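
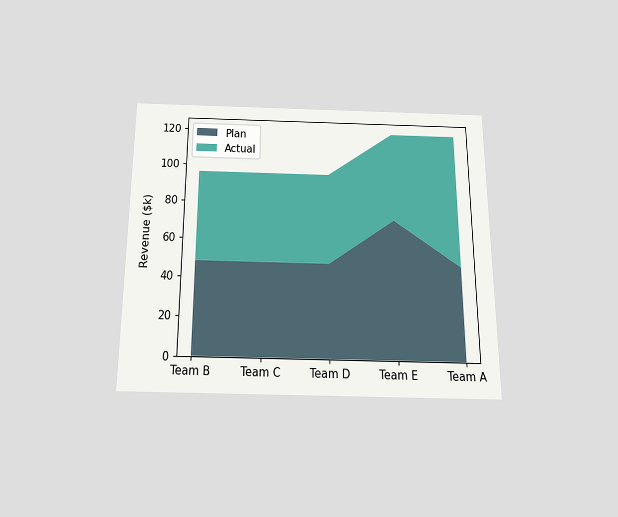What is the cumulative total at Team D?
The chart is viewed slightly from below. The stacked total at Team D reaches $96k.

$96k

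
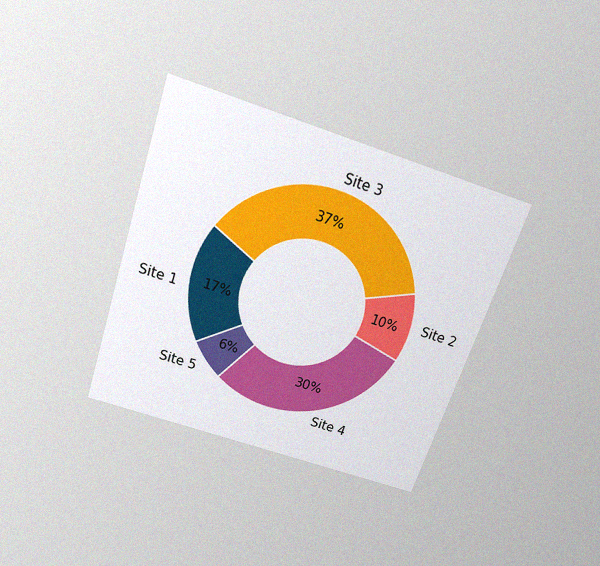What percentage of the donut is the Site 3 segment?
37%

The chart is tilted about 19° clockwise and viewed slightly from above, with some photo noise. The Site 3 segment takes up 37% of the ring.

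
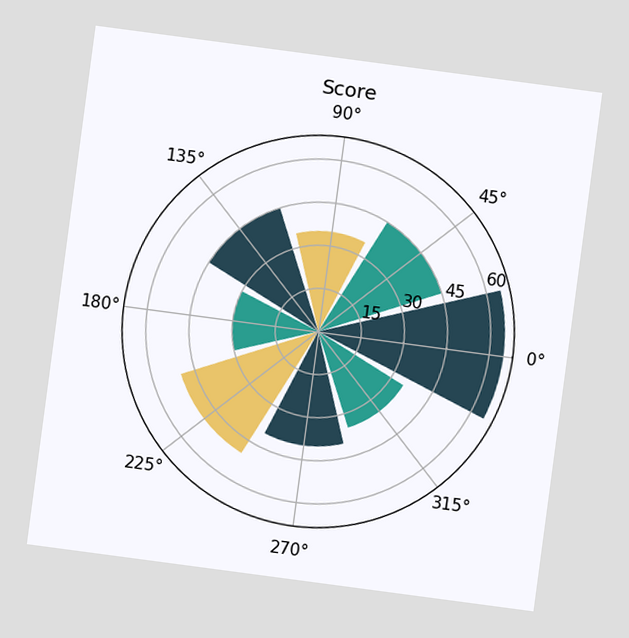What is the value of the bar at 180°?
30

The chart is tilted about 8° clockwise. The bar at 180° reaches 30 on the radial axis.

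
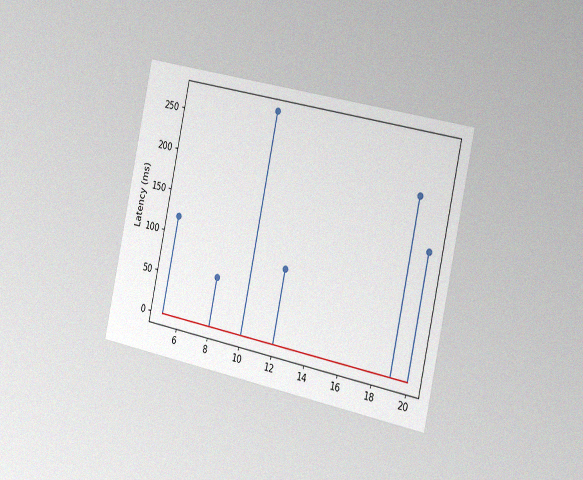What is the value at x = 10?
The chart is tilted about 12° clockwise and viewed slightly from the right, with some photo noise. The stem at x=10 reaches 270ms.

270ms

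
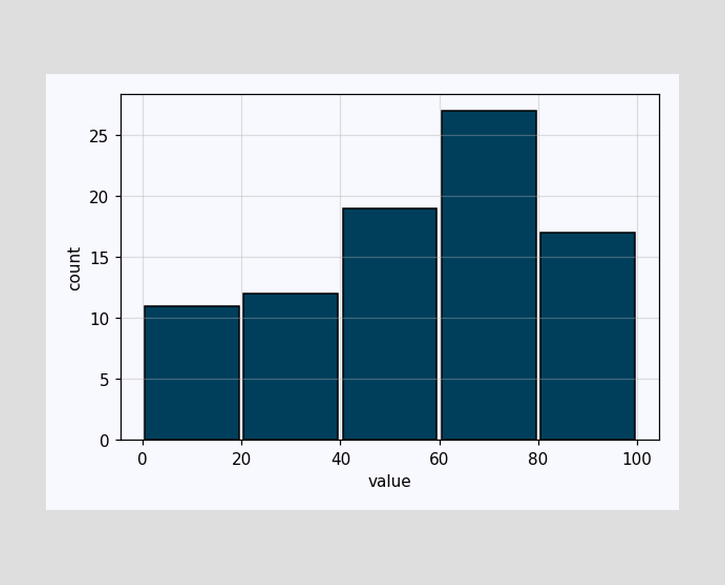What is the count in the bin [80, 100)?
17

The [80, 100) bin has height 17.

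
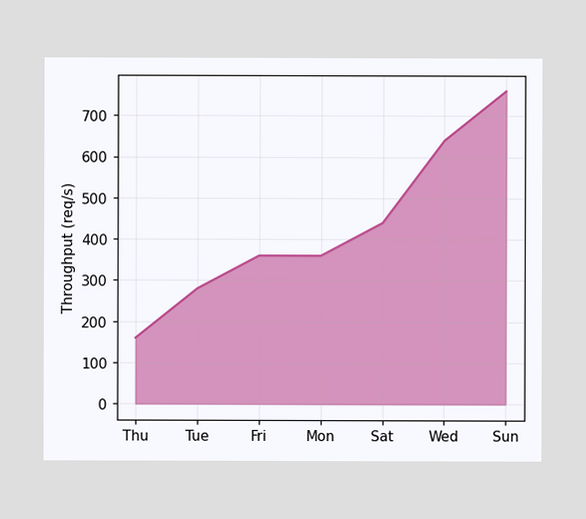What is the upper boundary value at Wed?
640req/s

At Wed the upper boundary is at 640req/s.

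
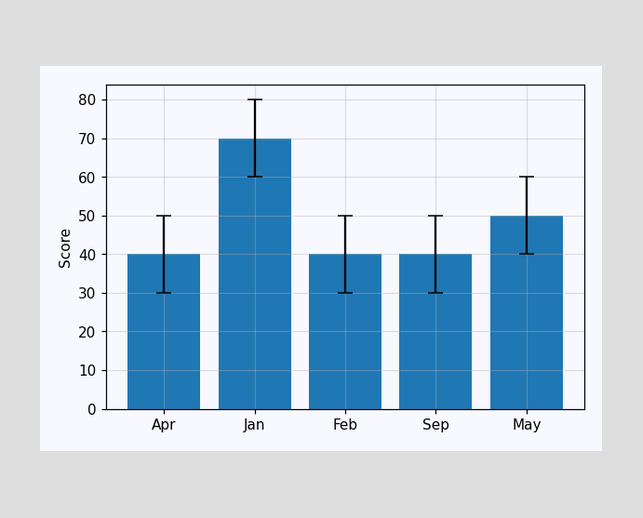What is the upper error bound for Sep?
The Sep bar's upper whisker reaches 50.

50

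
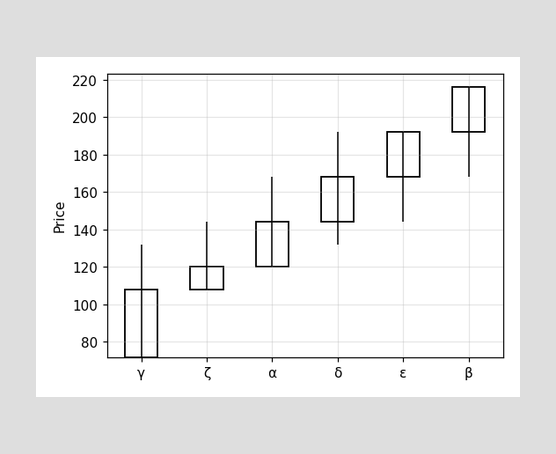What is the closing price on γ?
108

The γ candle closes at 108.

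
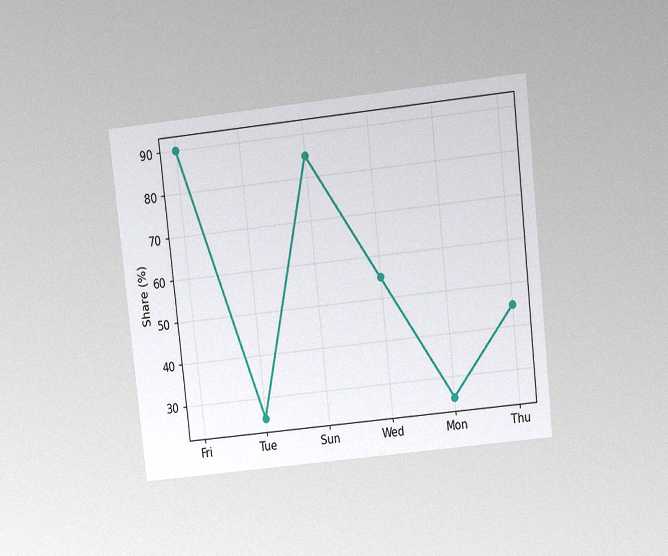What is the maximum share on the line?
The chart is tilted about 6° counter-clockwise and viewed slightly from above, with some photo noise. The highest point is at Fri, and reading across to the y-axis gives 90%.

90%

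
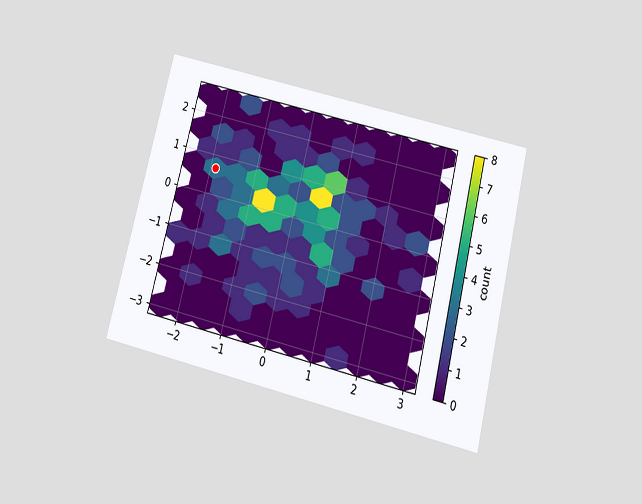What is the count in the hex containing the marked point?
The chart is tilted about 14° clockwise and viewed slightly from below. The marked hex reads 3 on the colorbar.

3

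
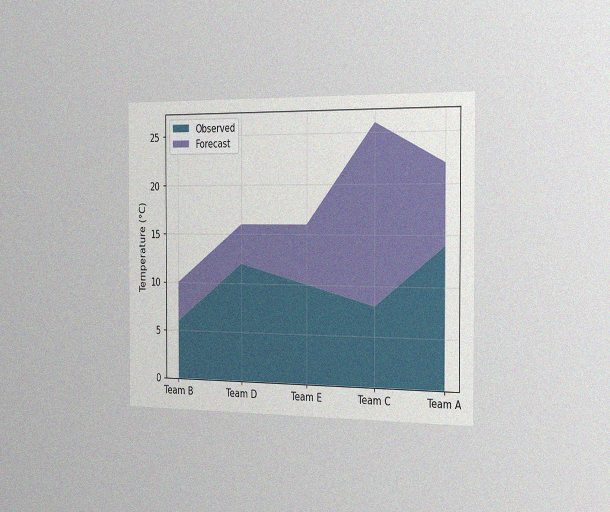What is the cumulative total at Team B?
The chart is viewed slightly from the right, with some photo noise. The stacked total at Team B reaches 10°C.

10°C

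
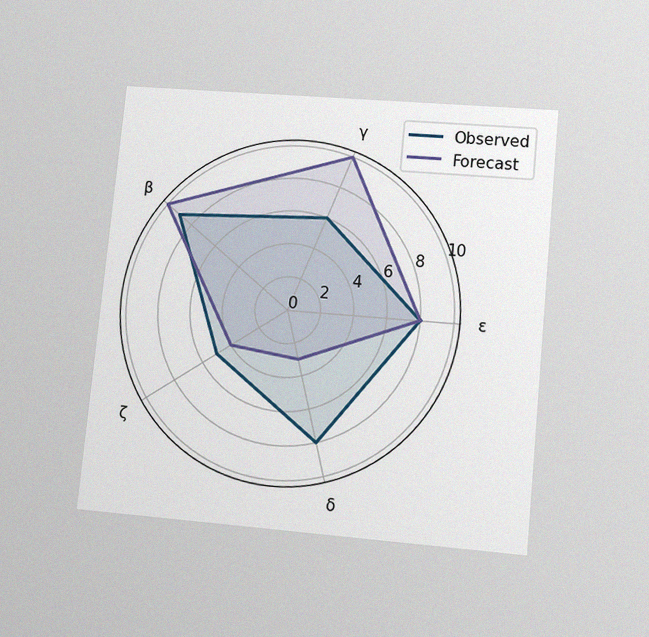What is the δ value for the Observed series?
8

The chart is tilted about 6° clockwise and viewed at a slight angle, with some photo noise. On the δ axis, Observed reaches 8.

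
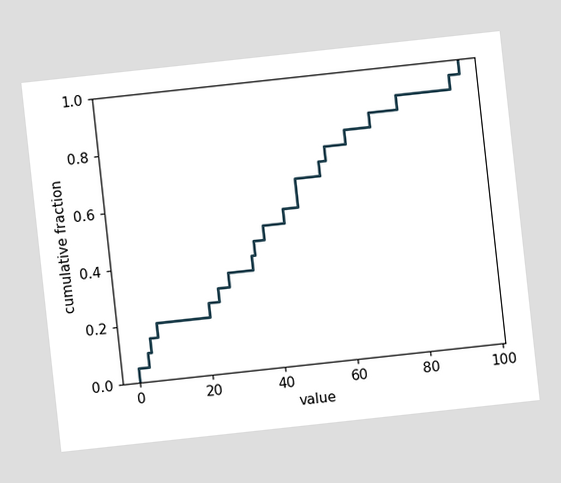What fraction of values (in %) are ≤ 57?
75%

The chart is tilted about 6° counter-clockwise. At x=57 the ECDF step is at 75%.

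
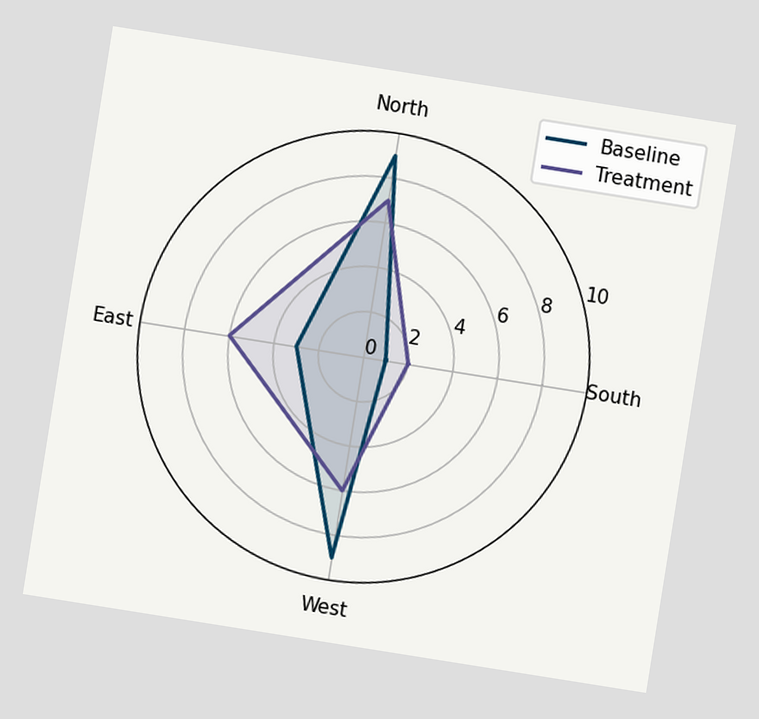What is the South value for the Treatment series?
The chart is tilted about 9° clockwise. On the South axis, Treatment reaches 2.

2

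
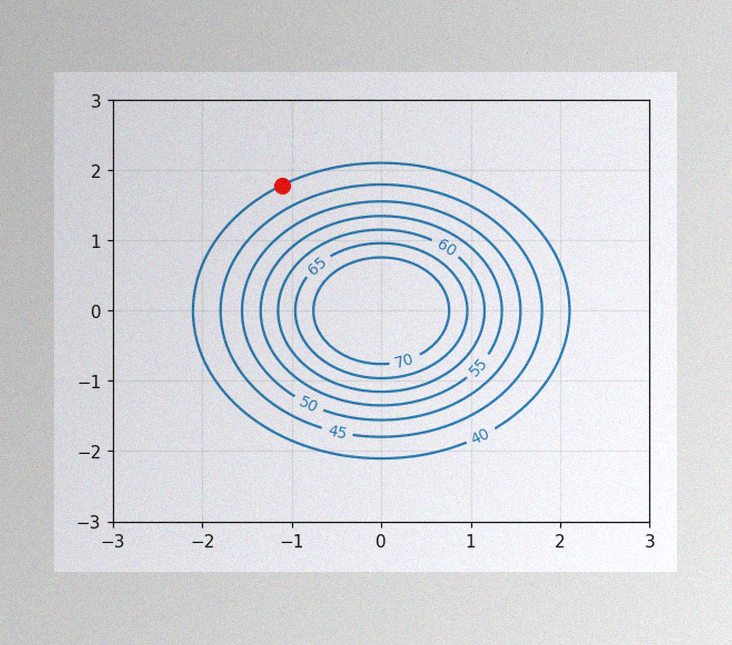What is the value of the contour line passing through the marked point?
40

The image has some photo noise and uneven lighting. The marked point sits on the contour labelled 40.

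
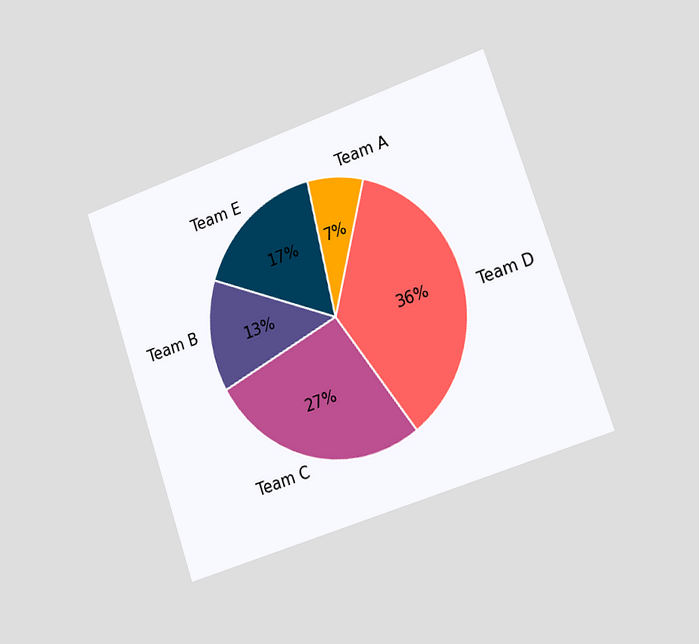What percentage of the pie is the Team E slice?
The chart is tilted about 19° counter-clockwise and viewed slightly from the right. The Team E slice takes up 17% of the pie.

17%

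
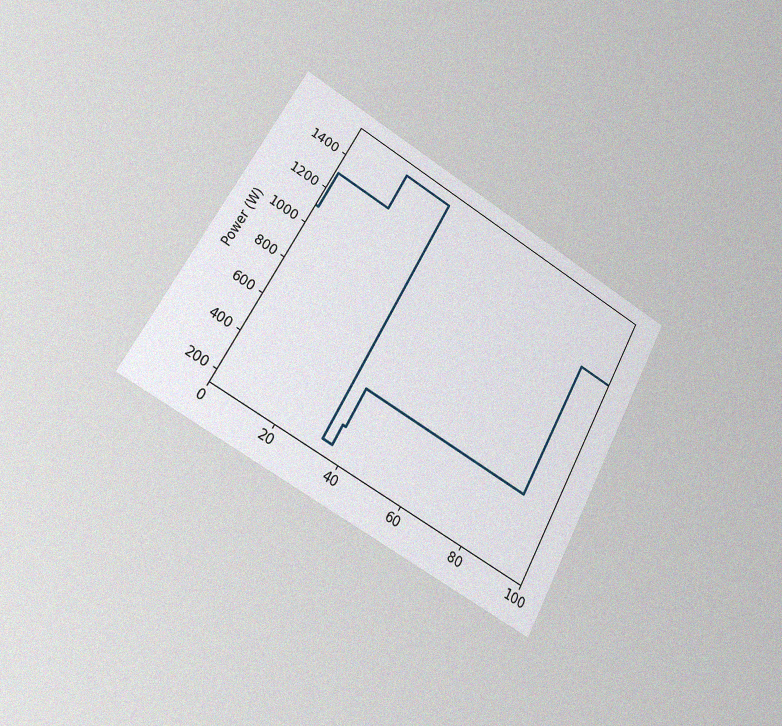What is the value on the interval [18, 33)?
1500W

The chart is tilted about 29° clockwise and viewed slightly from the left, with some photo noise. On [18, 33) the step sits at 1500W.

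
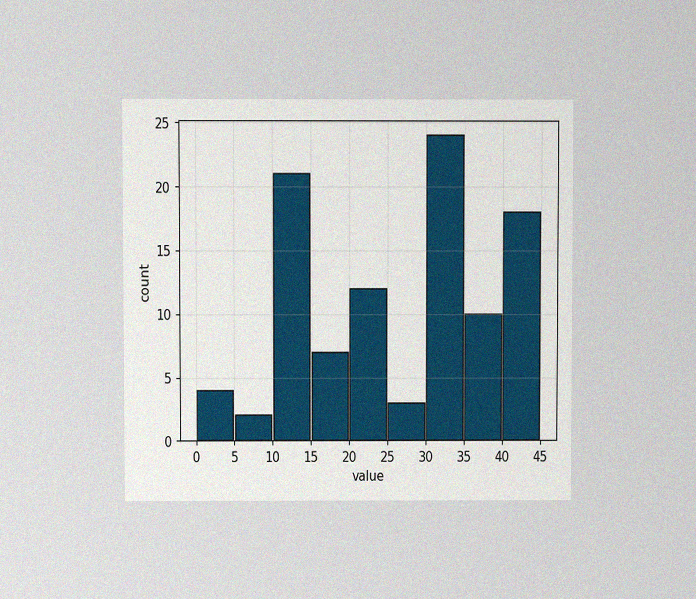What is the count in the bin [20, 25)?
The chart is viewed at a slight angle, with some photo noise. The [20, 25) bin has height 12.

12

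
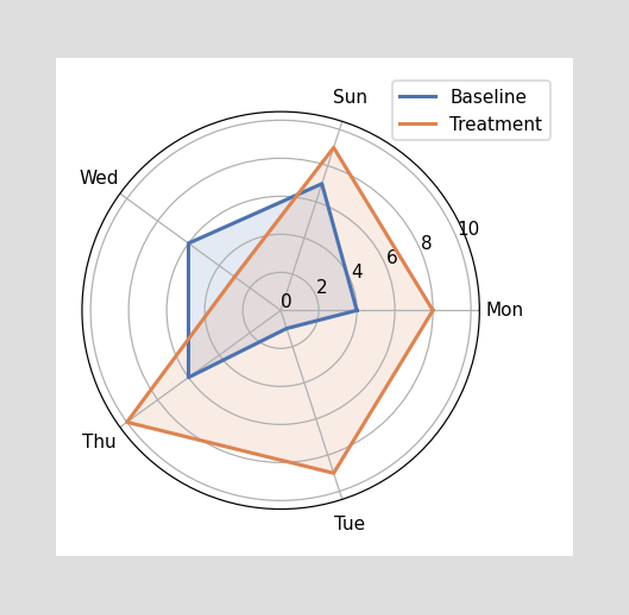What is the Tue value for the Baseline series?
1

On the Tue axis, Baseline reaches 1.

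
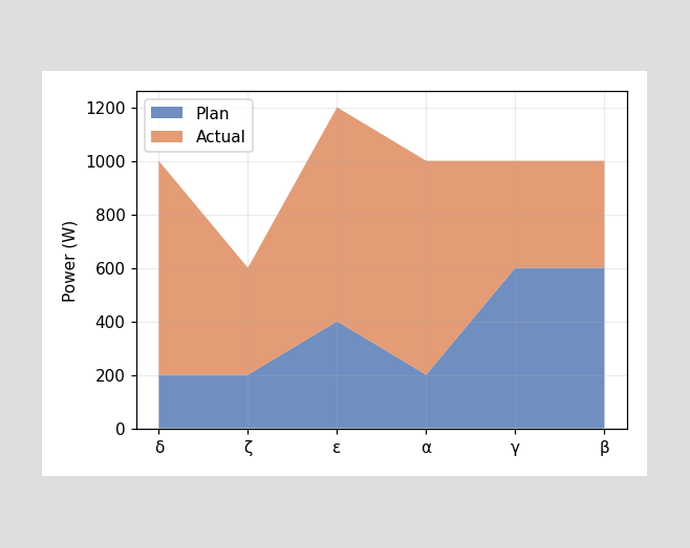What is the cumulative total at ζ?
600W

The stacked total at ζ reaches 600W.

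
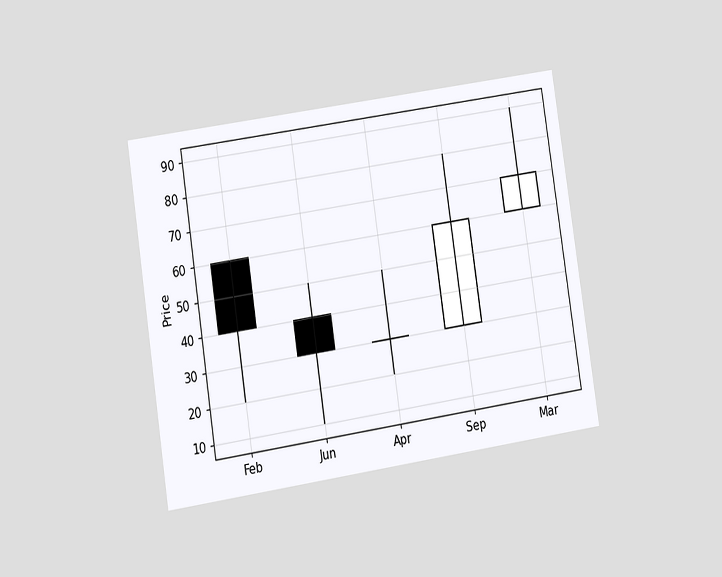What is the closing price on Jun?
30

The chart is tilted about 9° counter-clockwise and viewed at a slight angle. The Jun candle closes at 30.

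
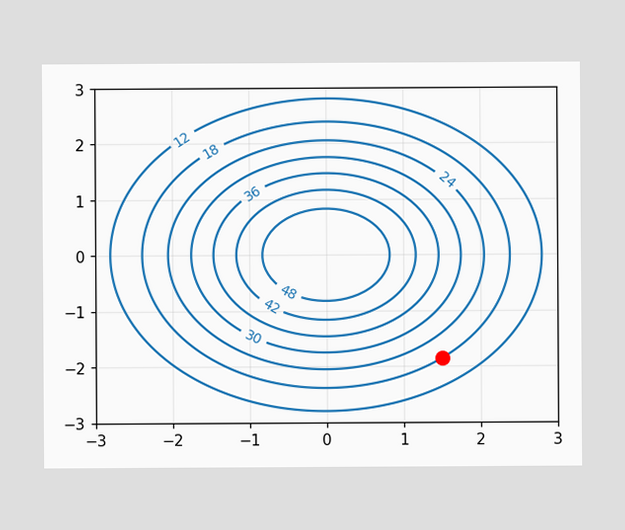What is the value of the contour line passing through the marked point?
The marked point sits on the contour labelled 18.

18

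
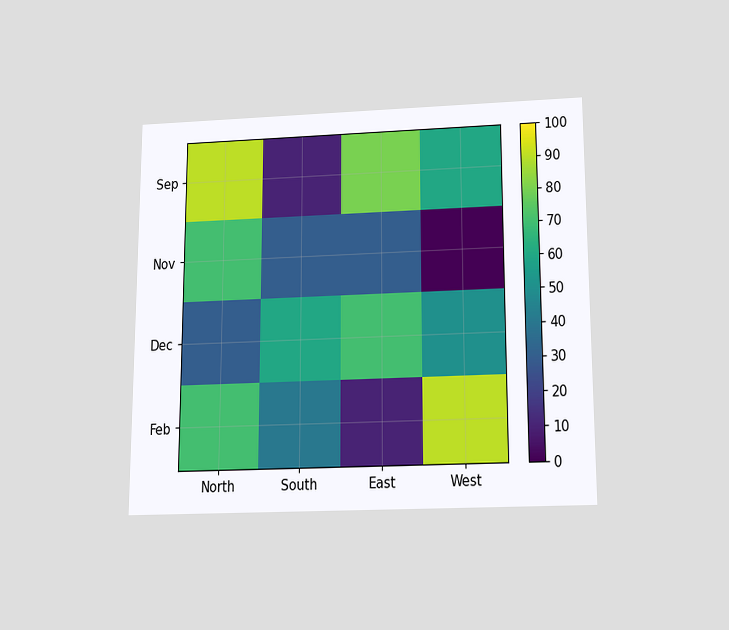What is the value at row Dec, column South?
60

The chart is viewed slightly from below. Matching cell (Dec, South) against the colorbar gives 60.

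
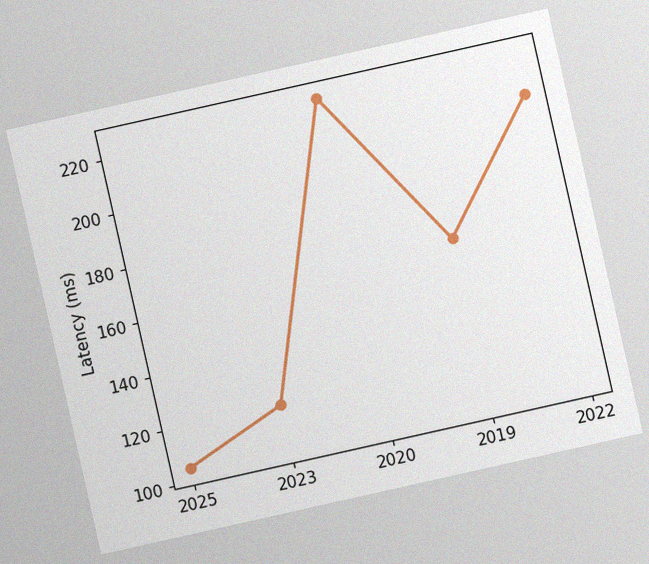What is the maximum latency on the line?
225ms

The chart is tilted about 13° counter-clockwise, with some photo noise. The highest point is at 2020, and reading across to the y-axis gives 225ms.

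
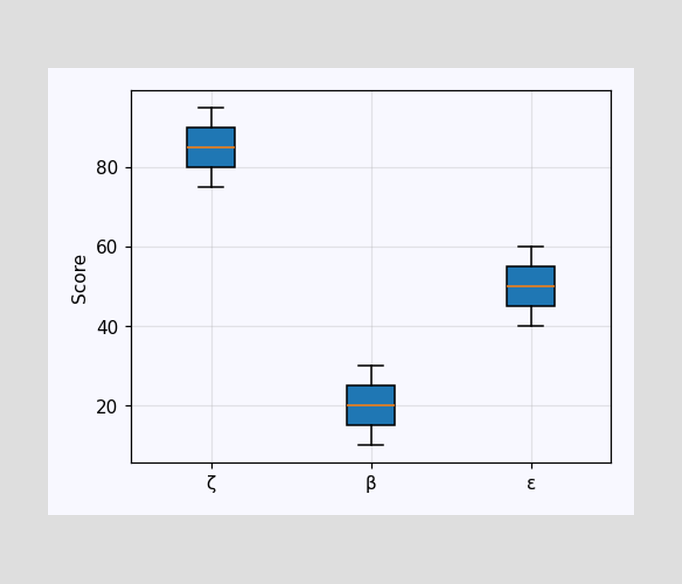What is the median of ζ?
85

The median line in the ζ box sits at 85.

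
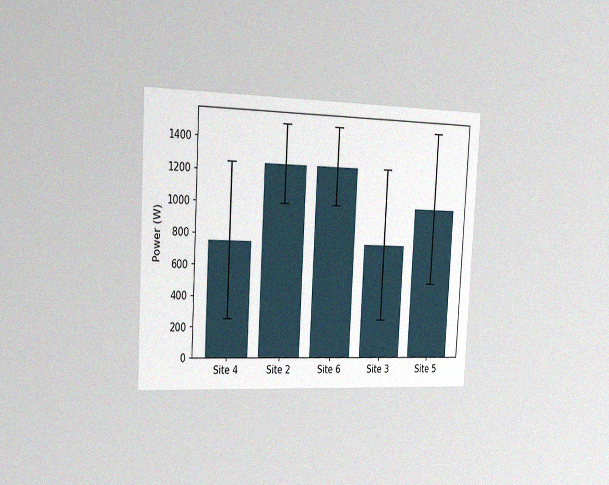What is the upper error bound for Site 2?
The chart is tilted about 3° clockwise and viewed slightly from the left, with some photo noise. The Site 2 bar's upper whisker reaches 1500W.

1500W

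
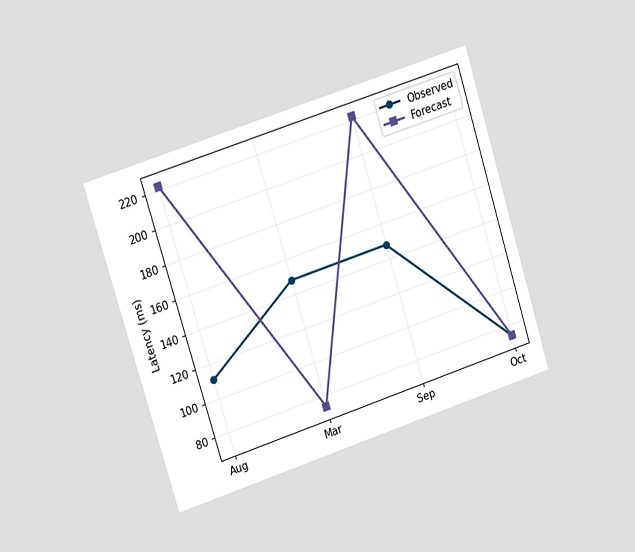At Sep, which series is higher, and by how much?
The chart is tilted about 18° counter-clockwise and viewed slightly from the left. At Sep, Forecast sits above the other line by 74ms.

Forecast, by 74ms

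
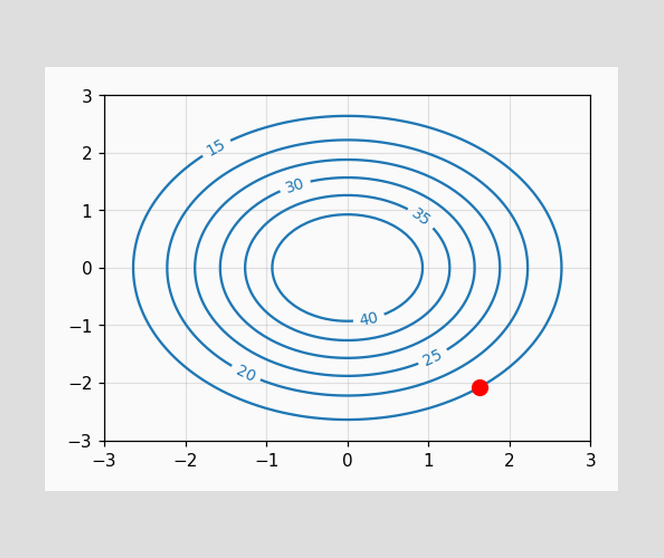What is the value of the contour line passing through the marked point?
15

The marked point sits on the contour labelled 15.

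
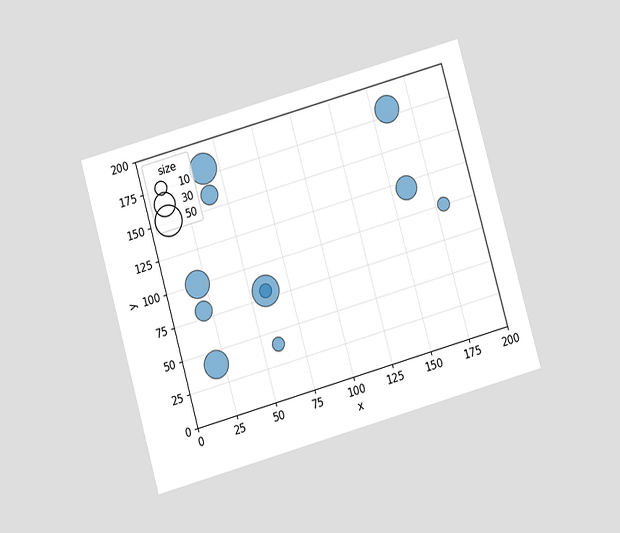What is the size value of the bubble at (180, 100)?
10

The chart is tilted about 16° counter-clockwise and viewed slightly from below. Matching the bubble at (180, 100) against the size legend gives 10.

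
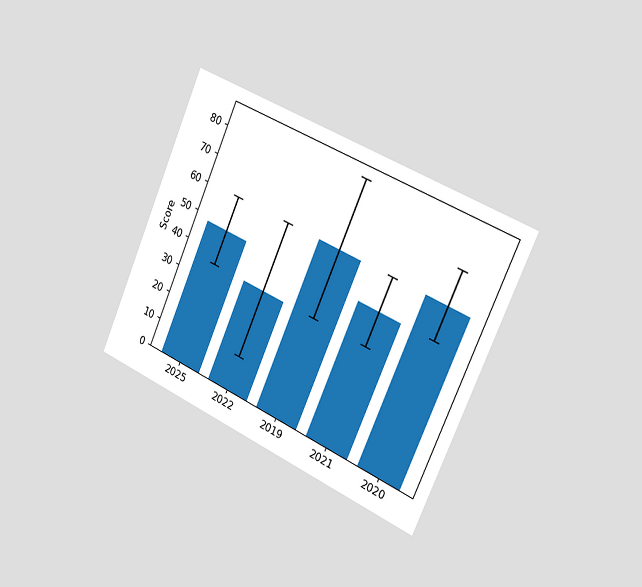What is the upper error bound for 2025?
60

The chart is tilted about 24° clockwise and viewed slightly from the right. The 2025 bar's upper whisker reaches 60.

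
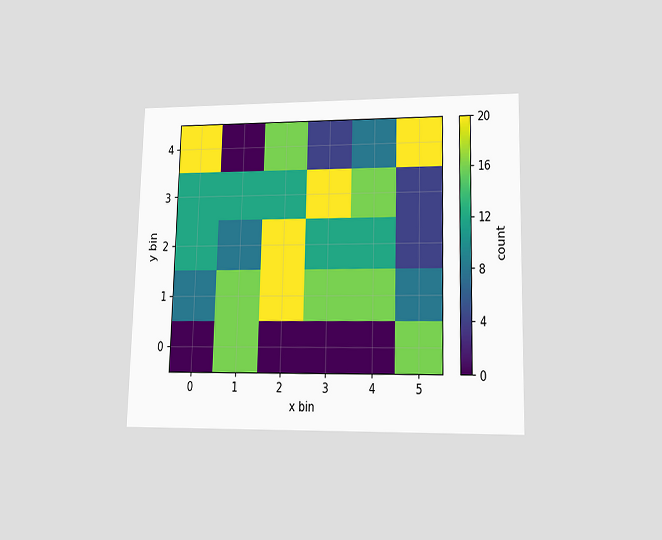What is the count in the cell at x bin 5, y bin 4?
20

The chart is viewed at a slight angle. Matching the cell (5, 4) against the colorbar gives 20.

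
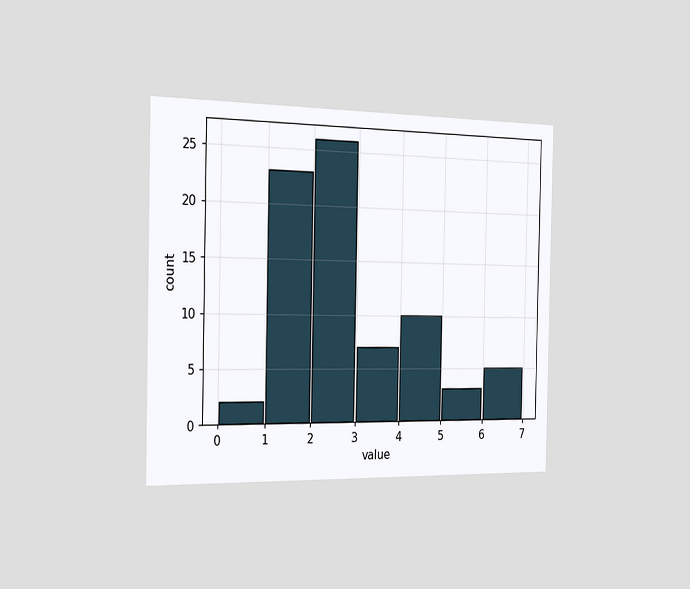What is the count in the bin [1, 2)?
The chart is viewed slightly from the left. The [1, 2) bin has height 23.

23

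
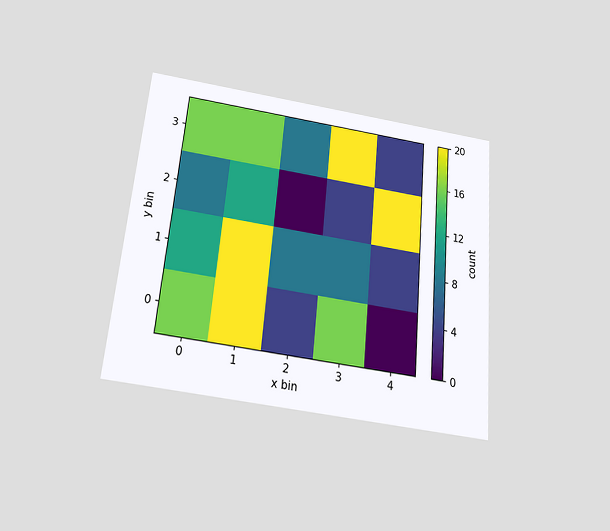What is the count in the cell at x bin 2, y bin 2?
0

The chart is tilted about 5° clockwise and viewed slightly from below. Matching the cell (2, 2) against the colorbar gives 0.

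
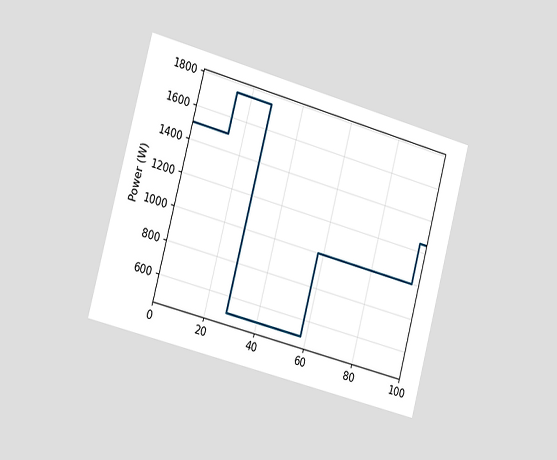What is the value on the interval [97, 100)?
The chart is tilted about 15° clockwise and viewed slightly from the left. On [97, 100) the step sits at 1250W.

1250W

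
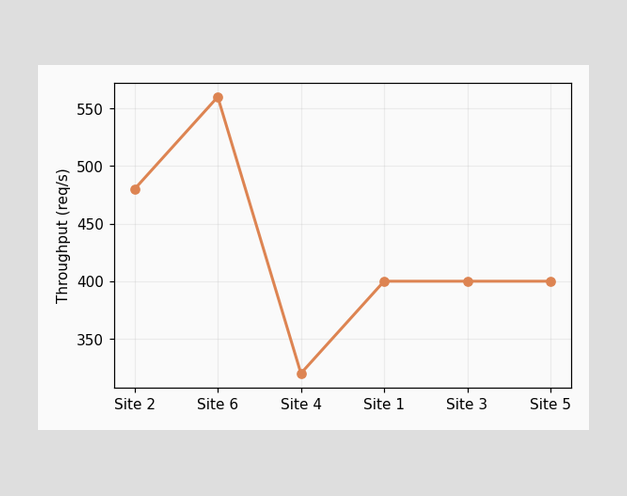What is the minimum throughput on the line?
320req/s

The lowest point is at Site 4, and reading across to the y-axis gives 320req/s.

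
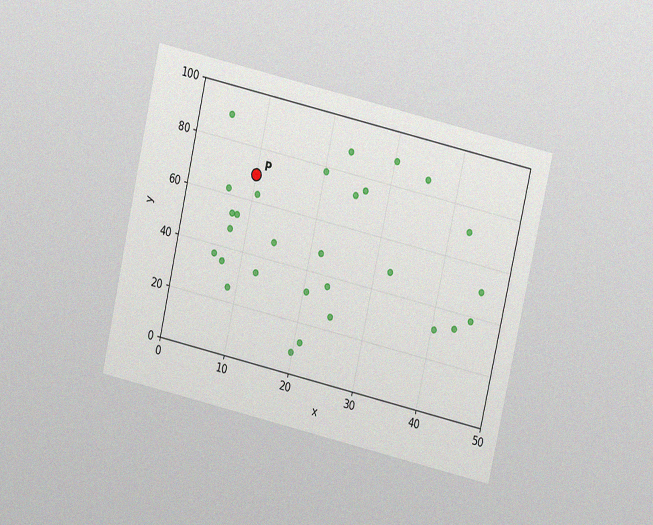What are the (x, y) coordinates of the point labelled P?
(10, 70)

The chart is tilted about 13° clockwise and viewed at a slight angle, with some photo noise. Following the gridlines from P to each axis, P sits at (10, 70).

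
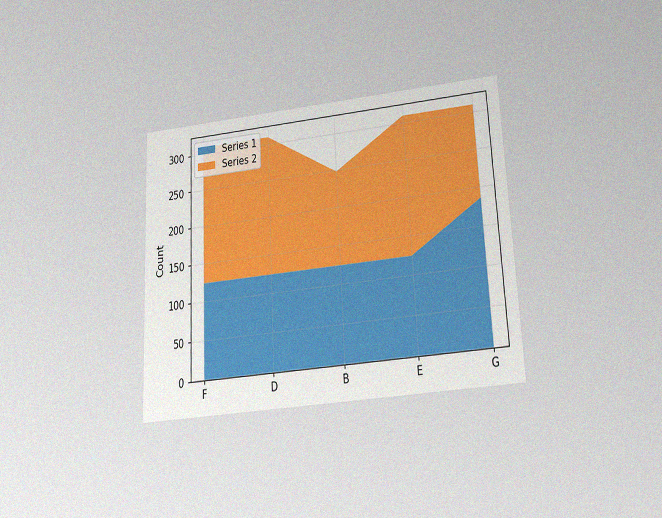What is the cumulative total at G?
The chart is tilted about 3° counter-clockwise and viewed slightly from below, with some photo noise. The stacked total at G reaches 310.

310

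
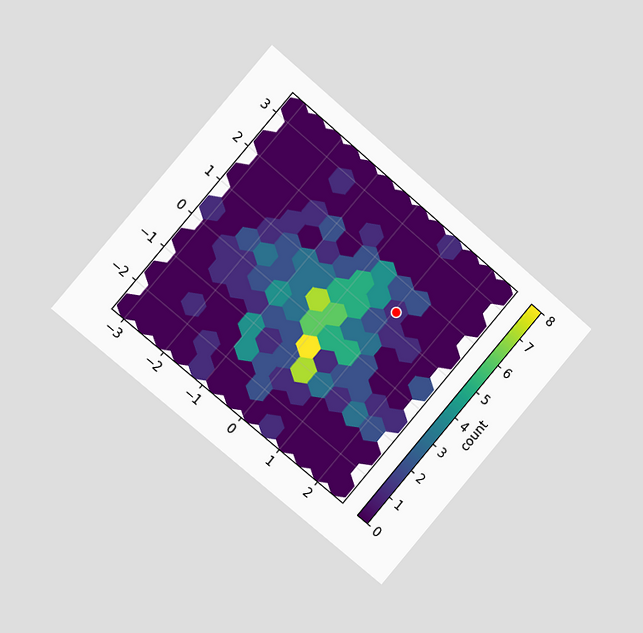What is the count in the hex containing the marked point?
The chart is tilted about 40° clockwise and viewed slightly from the left. The marked hex reads 1 on the colorbar.

1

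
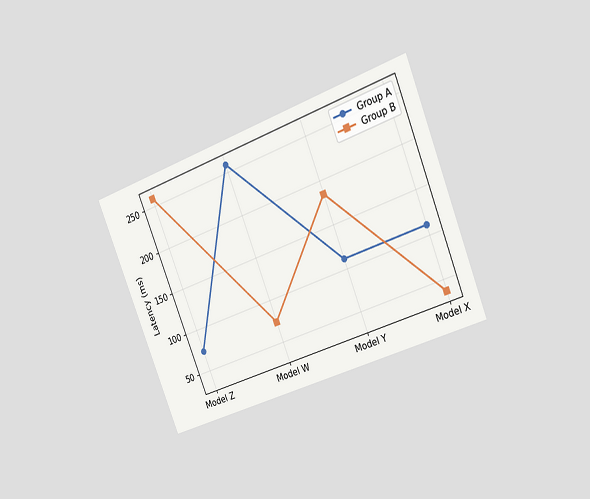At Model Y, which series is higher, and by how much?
Group B, by 74ms

The chart is tilted about 22° counter-clockwise and viewed slightly from the right. At Model Y, Group B sits above the other line by 74ms.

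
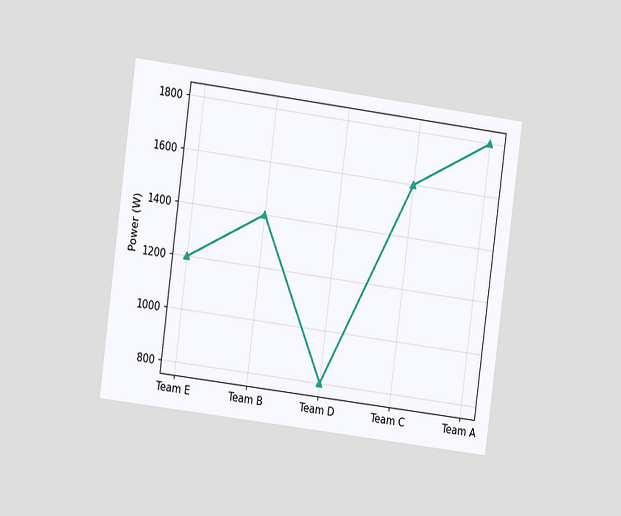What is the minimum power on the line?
800W

The chart is tilted about 7° clockwise and viewed at a slight angle. The lowest point is at Team D, and reading across to the y-axis gives 800W.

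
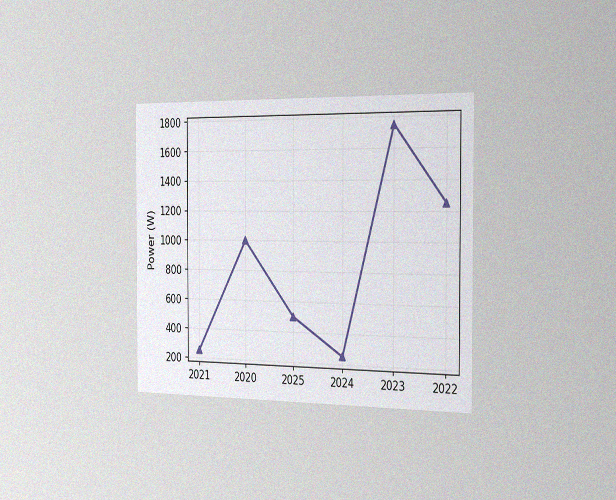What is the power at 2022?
1250W

The chart is viewed slightly from the right, with some photo noise. At 2022, the line is at 1250W.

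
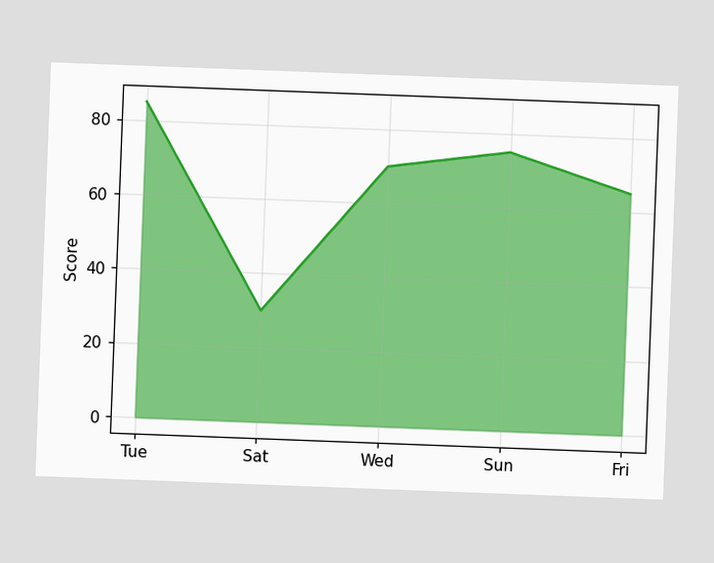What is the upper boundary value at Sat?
30

The chart is tilted about 2° clockwise. At Sat the upper boundary is at 30.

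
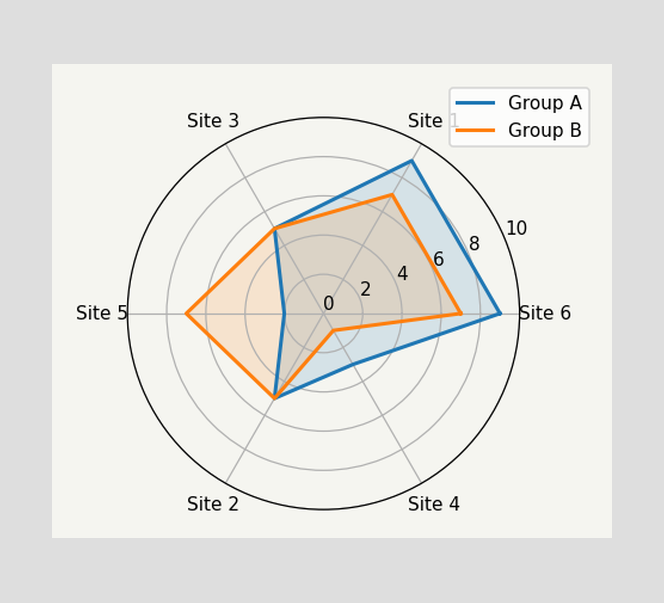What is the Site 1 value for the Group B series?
7

On the Site 1 axis, Group B reaches 7.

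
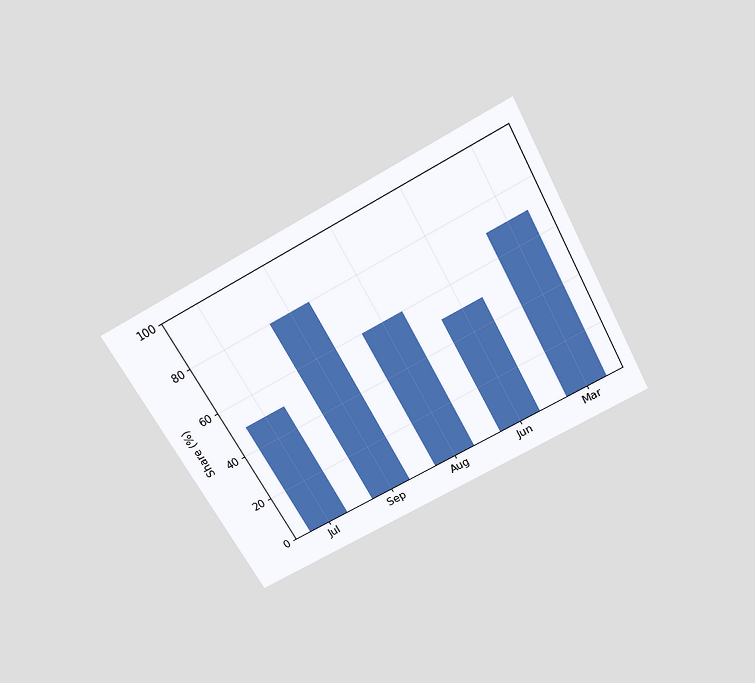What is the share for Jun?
The chart is tilted about 29° counter-clockwise and viewed slightly from above. Reading along the chart's y-axis, the Jun bar reaches 50%.

50%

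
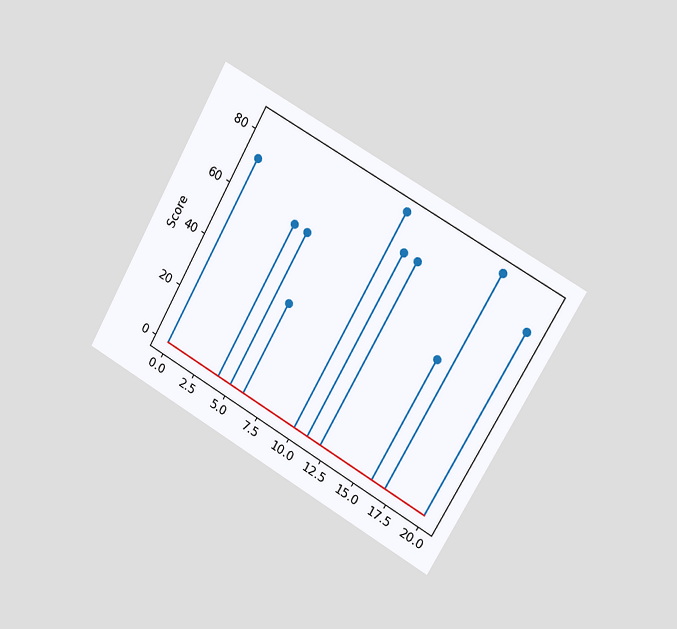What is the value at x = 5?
60

The chart is tilted about 29° clockwise and viewed slightly from the right. The stem at x=5 reaches 60.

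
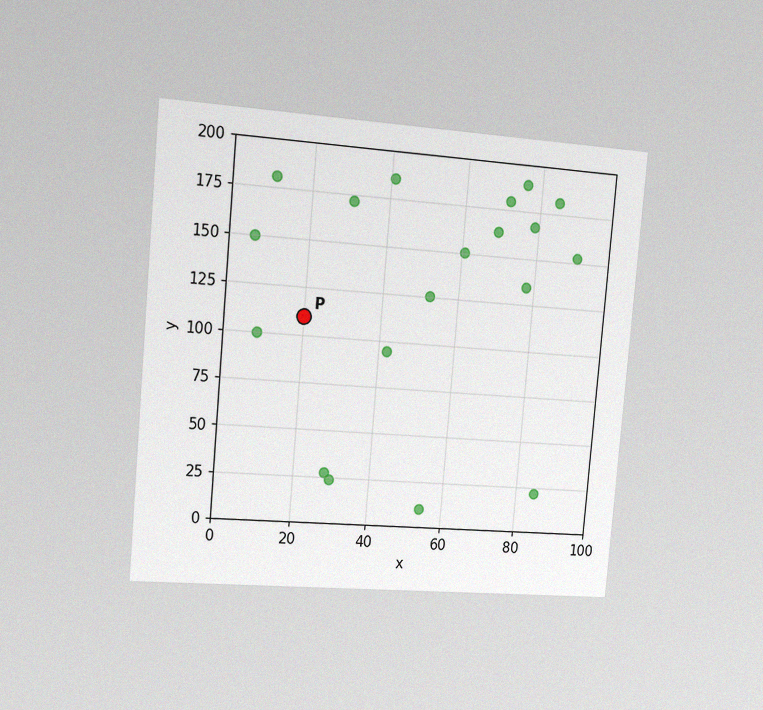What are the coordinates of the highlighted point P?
The chart is tilted about 5° clockwise and viewed slightly from the left, with some photo noise. Following the gridlines from P to each axis, P sits at (20, 110).

(20, 110)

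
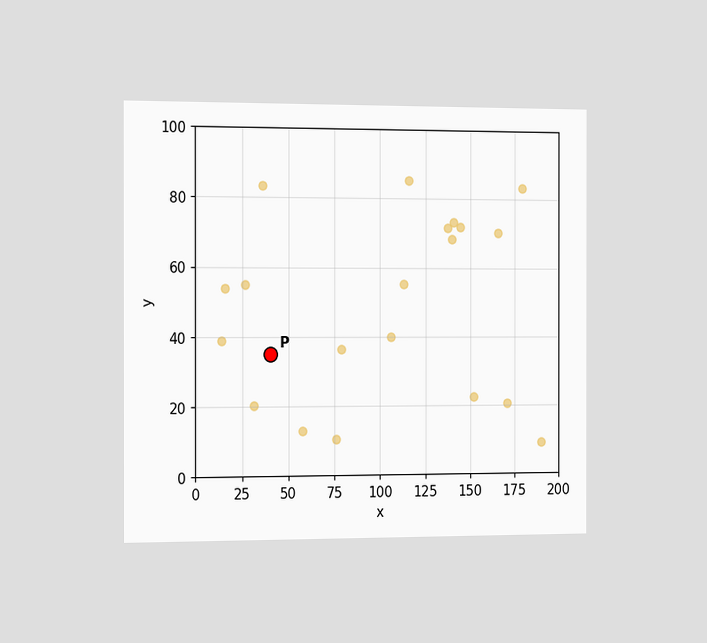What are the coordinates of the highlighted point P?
The chart is viewed slightly from the left. Following the gridlines from P to each axis, P sits at (40, 35).

(40, 35)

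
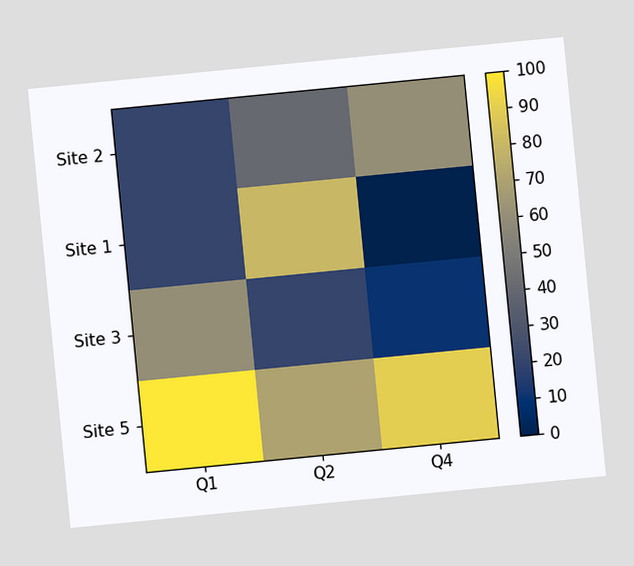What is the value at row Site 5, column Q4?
90

The chart is tilted about 6° counter-clockwise. Matching cell (Site 5, Q4) against the colorbar gives 90.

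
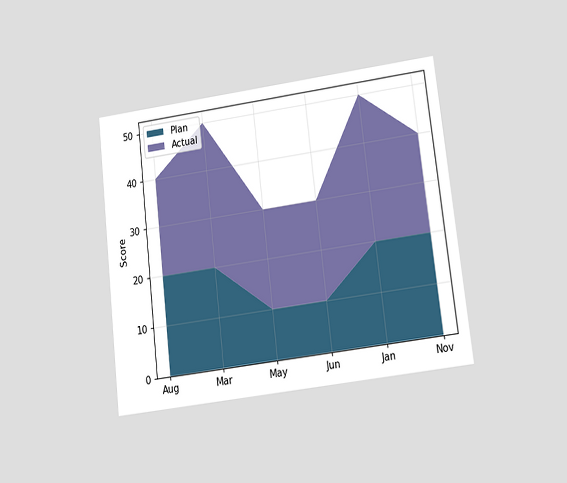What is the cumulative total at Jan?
The chart is tilted about 7° counter-clockwise and viewed at a slight angle. The stacked total at Jan reaches 50.

50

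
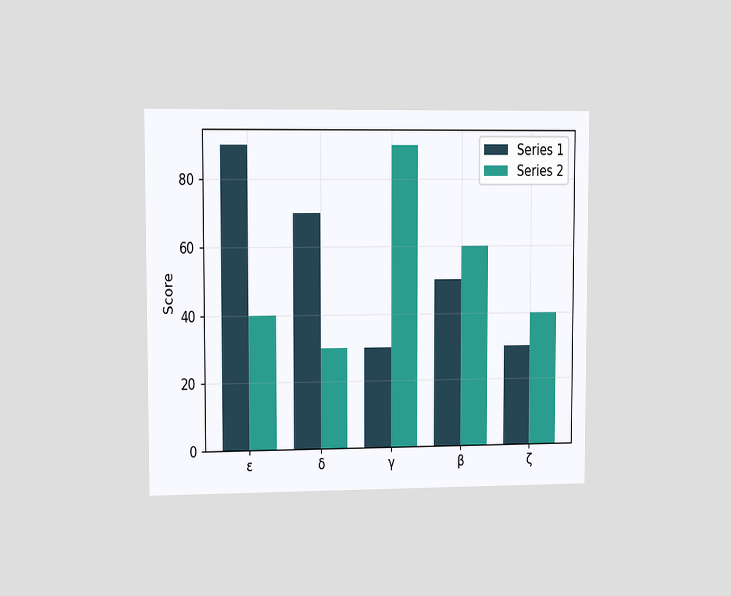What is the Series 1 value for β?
50

The chart is viewed slightly from the left. The Series 1 bar at β reaches 50 on the y-axis.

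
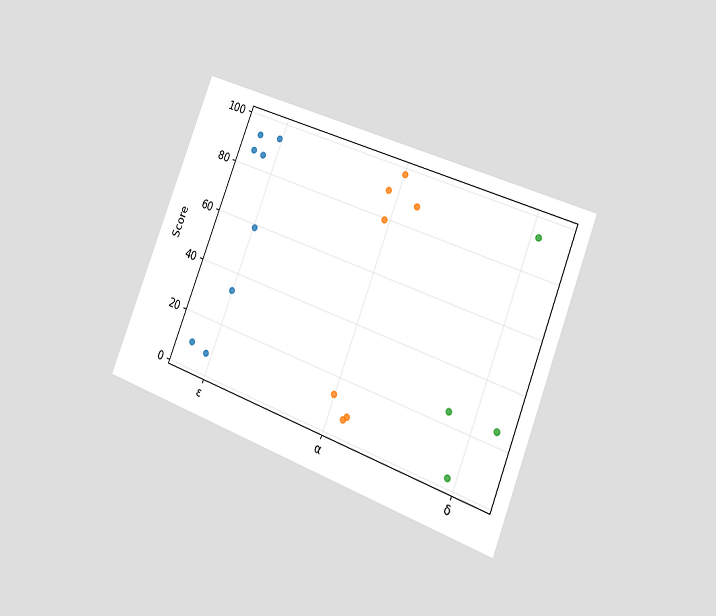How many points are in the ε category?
The chart is tilted about 21° clockwise and viewed slightly from the right. Counting the markers in the ε column gives 8.

8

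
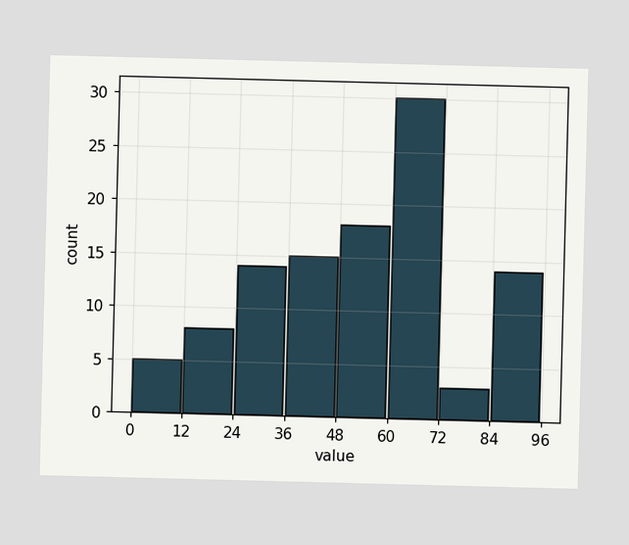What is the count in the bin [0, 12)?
The [0, 12) bin has height 5.

5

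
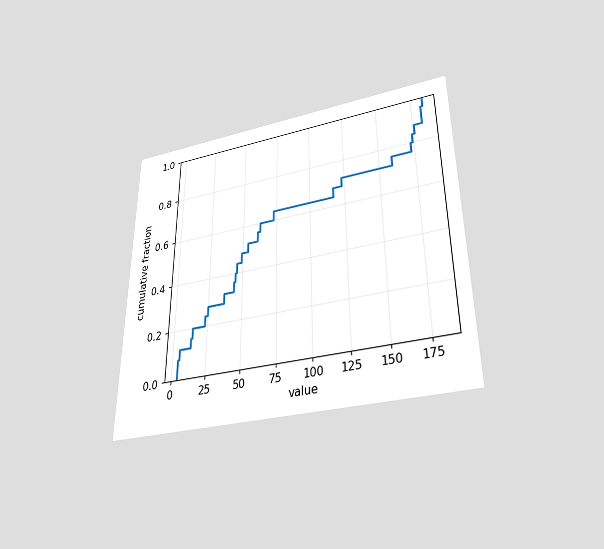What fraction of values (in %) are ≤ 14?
20%

The chart is viewed slightly from below. At x=14 the ECDF step is at 20%.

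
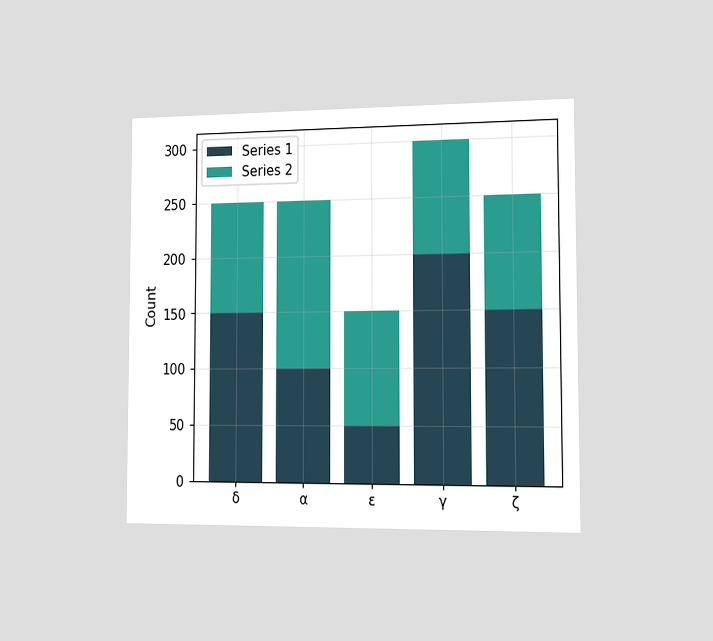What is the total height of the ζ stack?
The chart is viewed slightly from the right. The ζ stack's top reaches 250 on the y-axis.

250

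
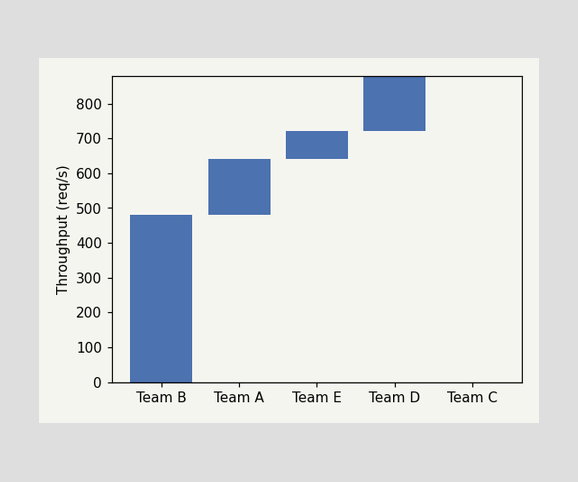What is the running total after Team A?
640req/s

After Team A the running total reaches 640req/s.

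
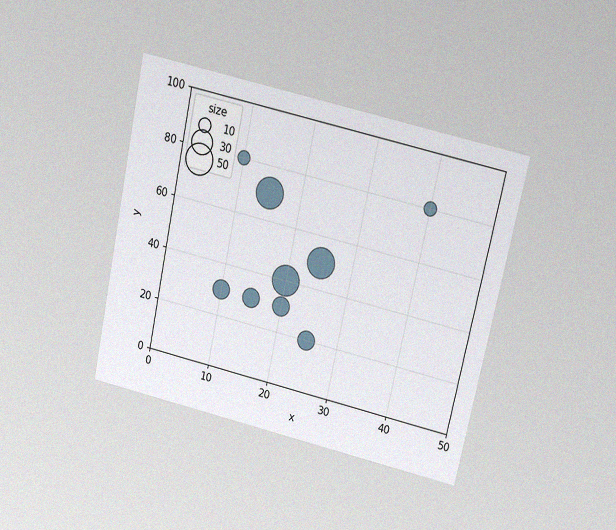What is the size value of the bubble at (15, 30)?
The chart is tilted about 12° clockwise and viewed slightly from above, with some photo noise. Matching the bubble at (15, 30) against the size legend gives 20.

20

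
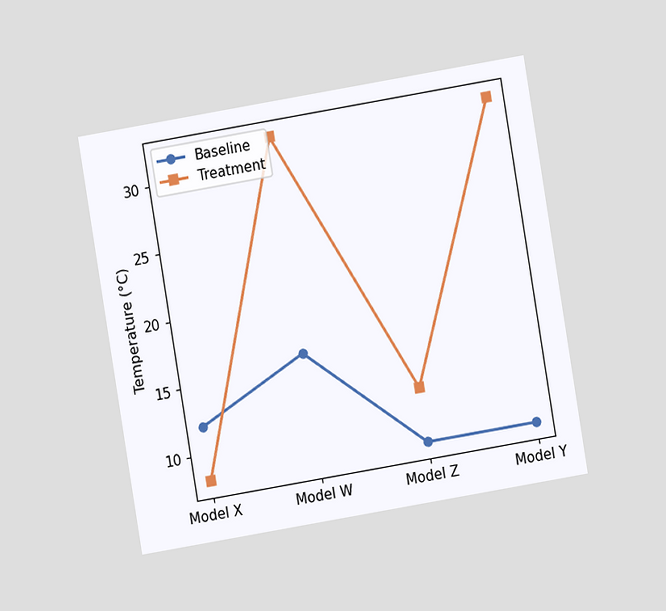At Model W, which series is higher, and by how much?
Treatment, by 16°C

The chart is tilted about 10° counter-clockwise and viewed at a slight angle. At Model W, Treatment sits above the other line by 16°C.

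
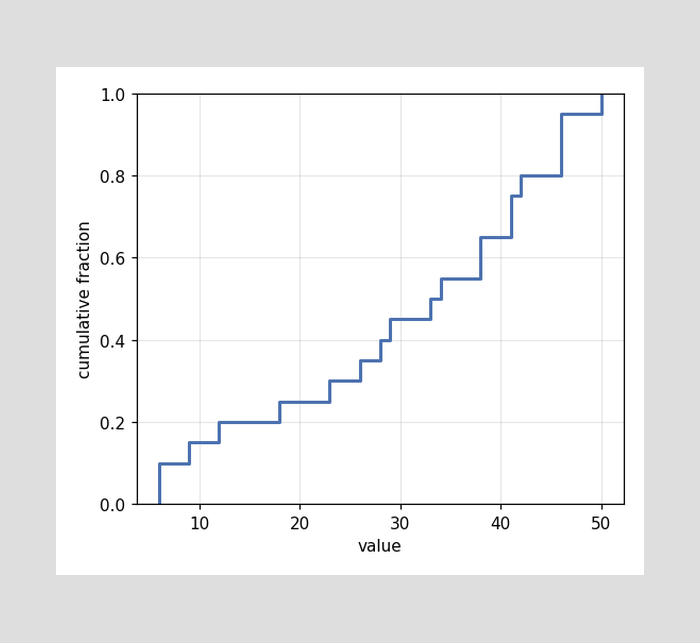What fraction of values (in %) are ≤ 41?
75%

At x=41 the ECDF step is at 75%.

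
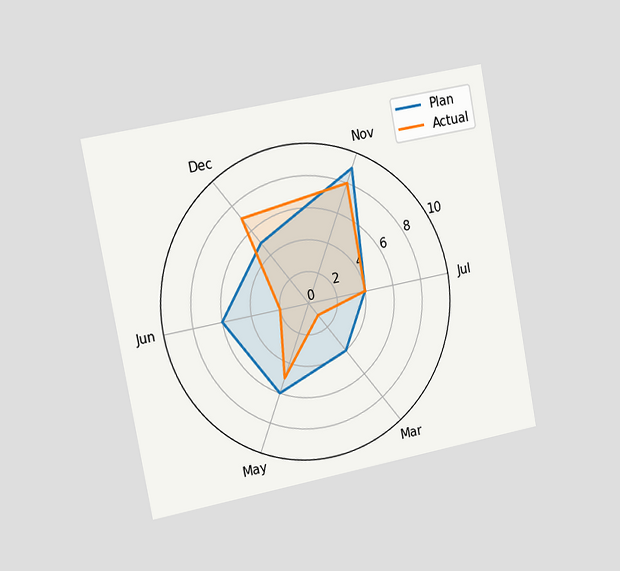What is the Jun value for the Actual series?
2

The chart is tilted about 11° counter-clockwise and viewed slightly from the left. On the Jun axis, Actual reaches 2.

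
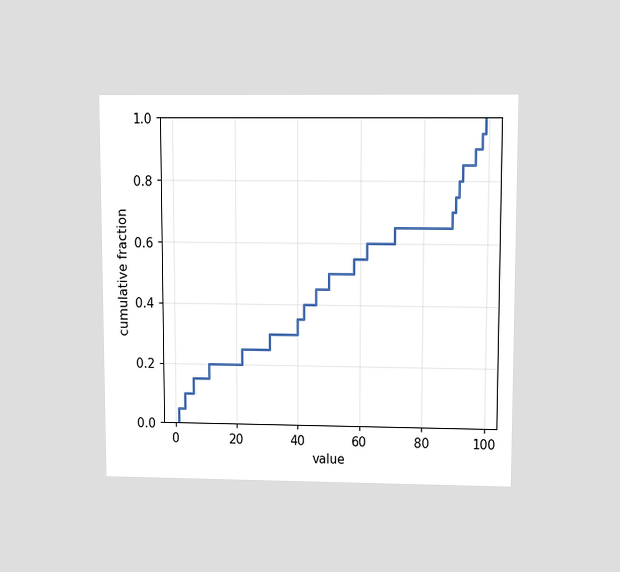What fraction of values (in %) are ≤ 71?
65%

The chart is viewed at a slight angle. At x=71 the ECDF step is at 65%.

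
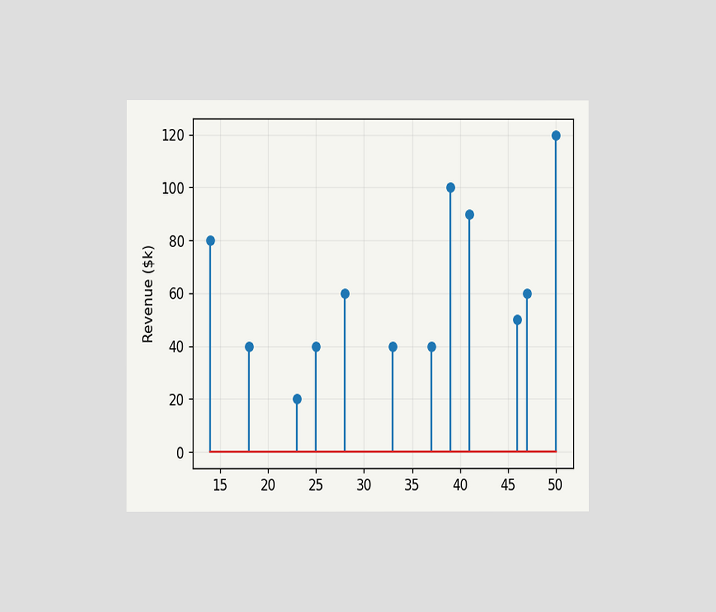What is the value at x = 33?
$40k

The chart is viewed at a slight angle. The stem at x=33 reaches $40k.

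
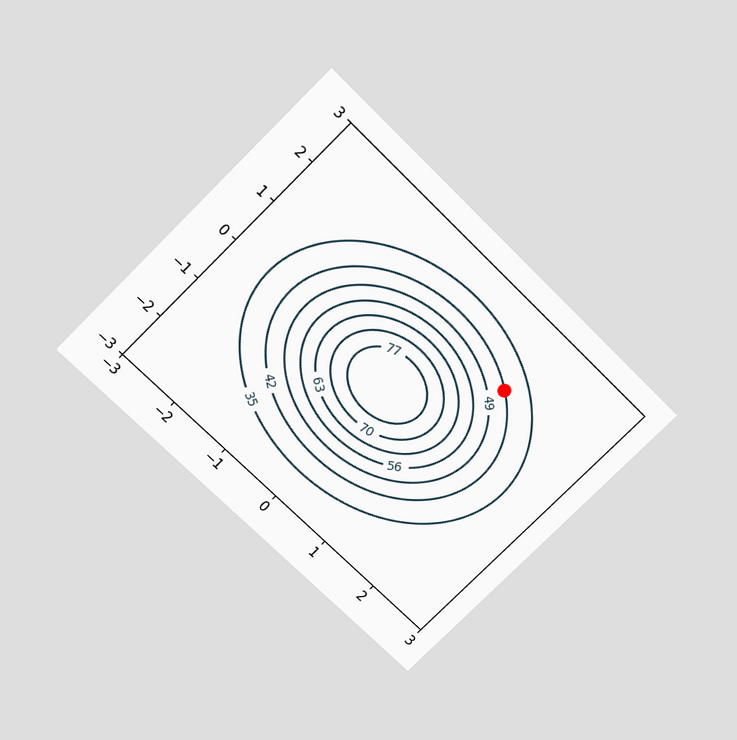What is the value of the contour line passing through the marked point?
The chart is tilted about 45° clockwise and viewed slightly from above. The marked point sits on the contour labelled 42.

42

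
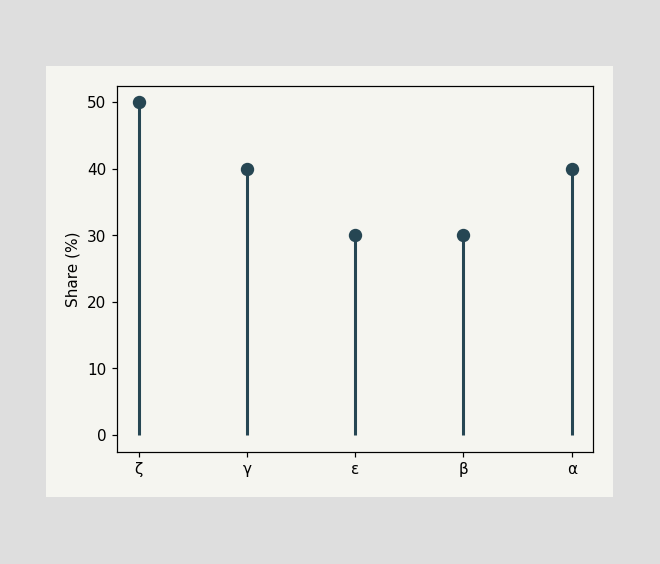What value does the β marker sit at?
The β marker sits at 30%.

30%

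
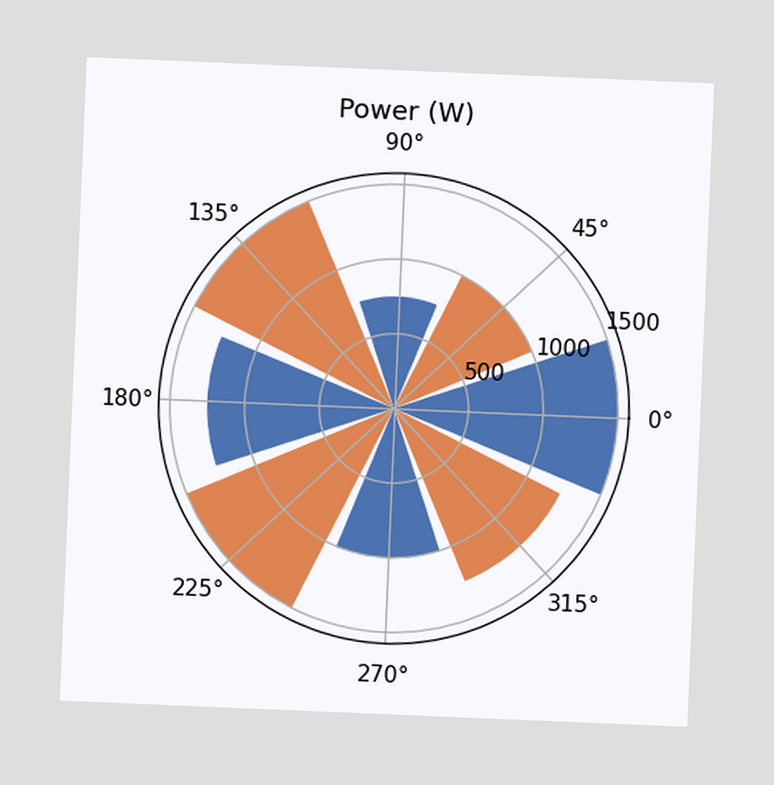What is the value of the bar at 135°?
The chart is tilted about 2° clockwise. The bar at 135° reaches 1500W on the radial axis.

1500W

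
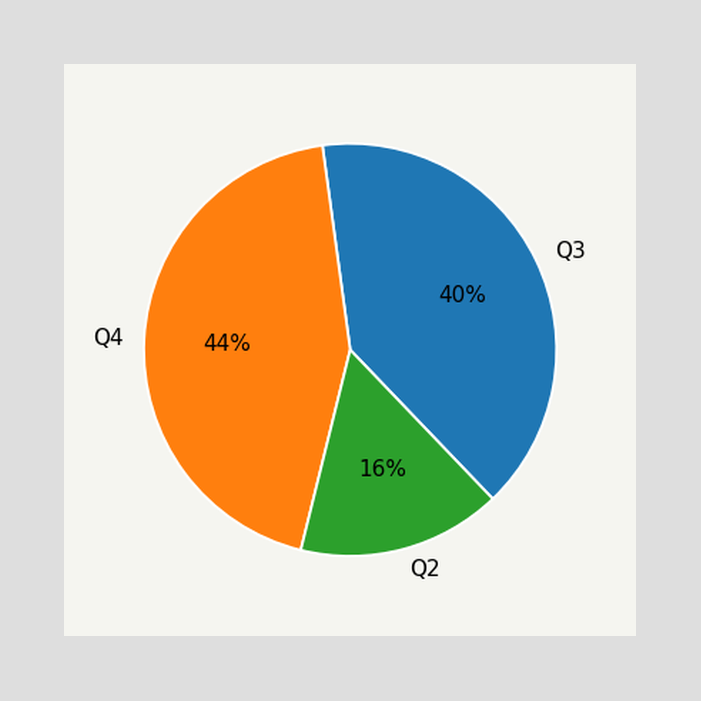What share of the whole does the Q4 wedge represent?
44%

The Q4 slice takes up 44% of the pie.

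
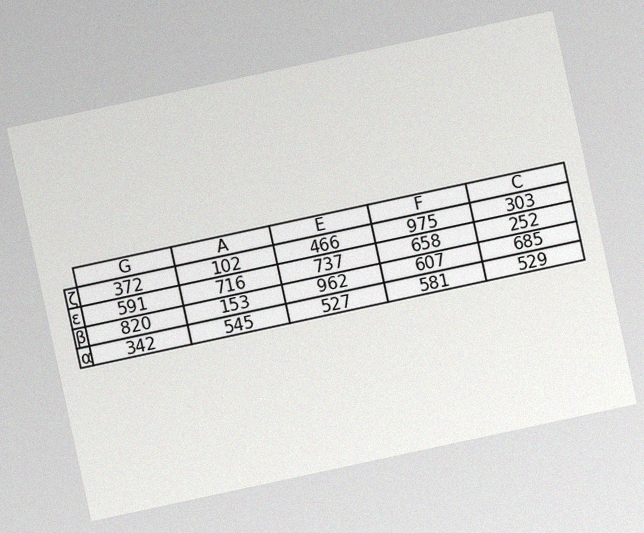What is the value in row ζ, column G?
372

The chart is tilted about 12° counter-clockwise, with some photo noise. The (ζ, G) cell reads 372.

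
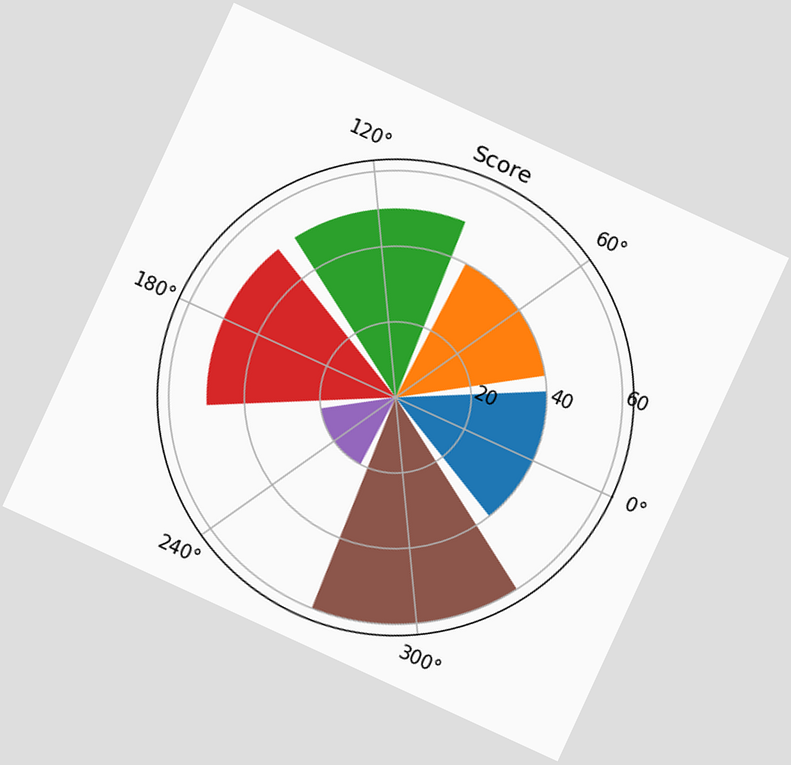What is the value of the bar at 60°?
The chart is tilted about 25° clockwise. The bar at 60° reaches 40 on the radial axis.

40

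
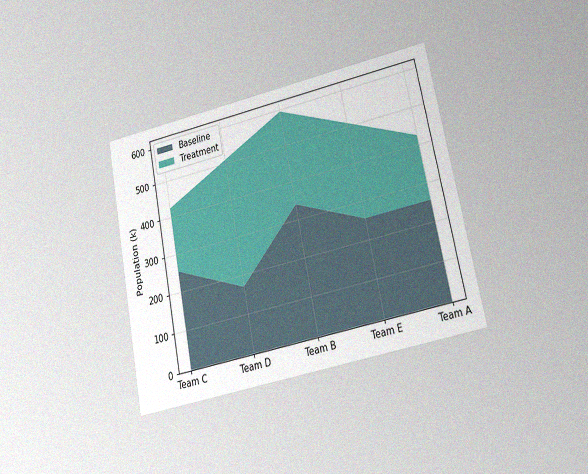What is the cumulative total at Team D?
510k

The chart is tilted about 12° counter-clockwise and viewed at a slight angle, with some photo noise. The stacked total at Team D reaches 510k.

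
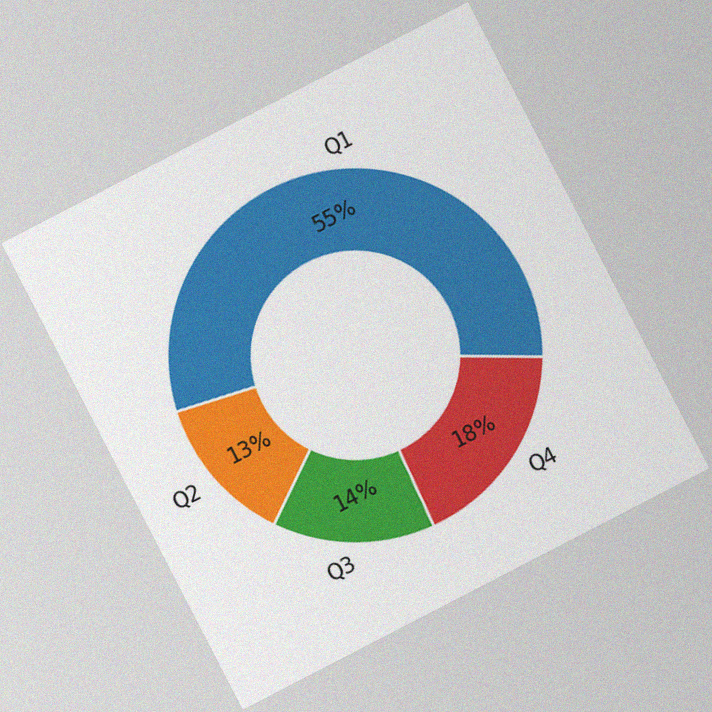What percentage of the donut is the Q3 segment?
14%

The chart is tilted about 27° counter-clockwise, with some photo noise. The Q3 segment takes up 14% of the ring.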